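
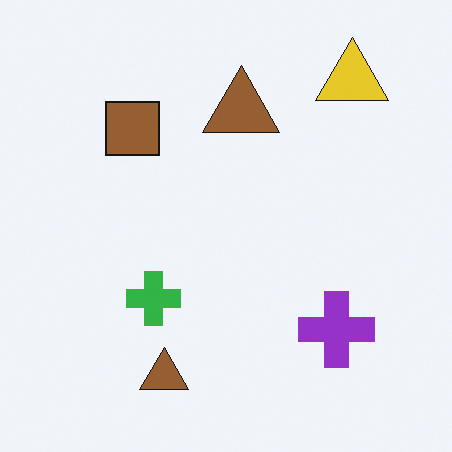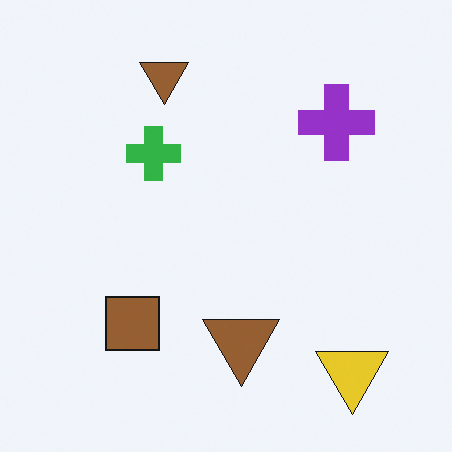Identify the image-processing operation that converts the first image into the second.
This is the original image flipped vertically (top ↔ bottom).

The yellow triangle is in the top-right of the first image and the bottom-right of the second — shapes on opposite sides of the horizontal midline have swapped in a mirror flip.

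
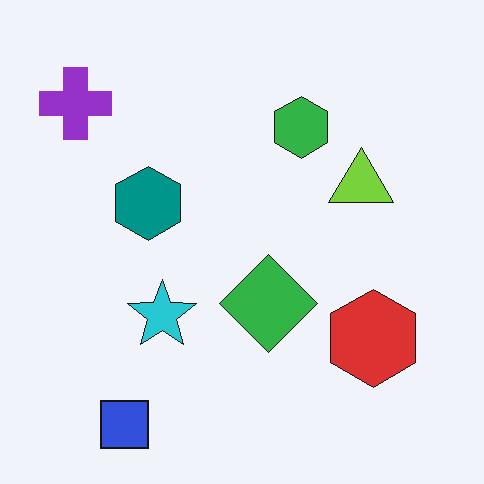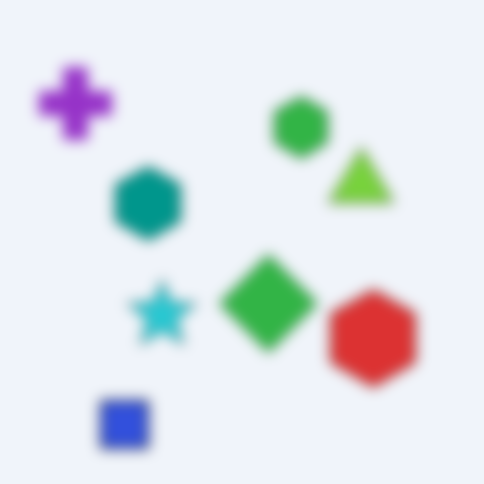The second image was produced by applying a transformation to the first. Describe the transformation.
It was heavily blurred.

Shape edges and outlines are uniformly softened across the whole image.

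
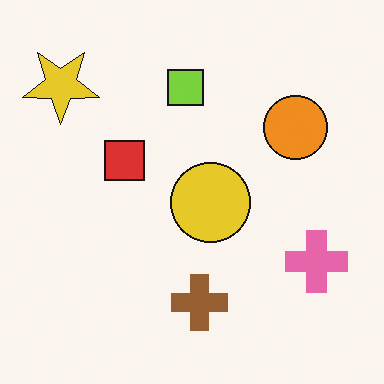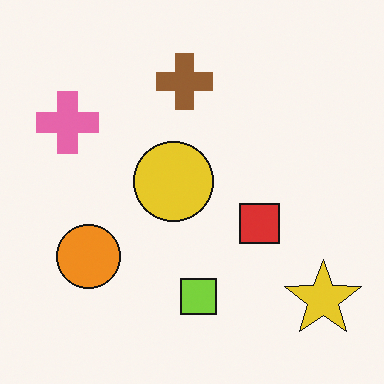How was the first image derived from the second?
This is the original image rotated 180°.

The yellow star sits in the bottom-right of the second image and the top-left of the first — consistent with a whole-image 180° rotation.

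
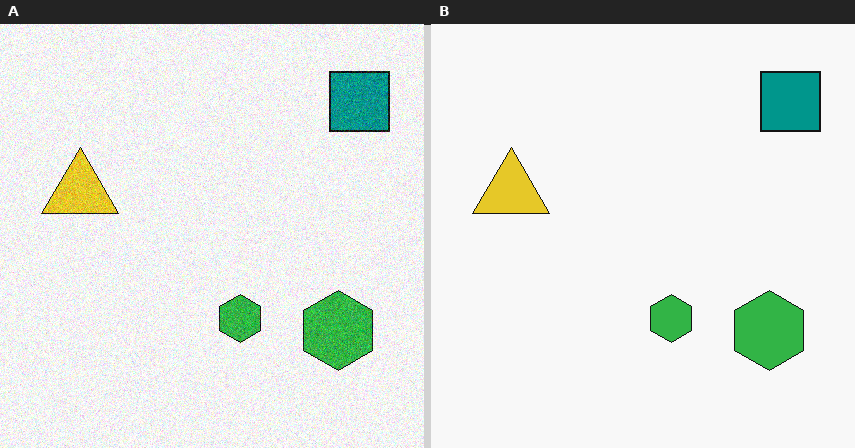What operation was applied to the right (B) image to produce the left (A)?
This is the original image degraded with visible gaussian noise.

Random speckle covers the whole image, including the flat background.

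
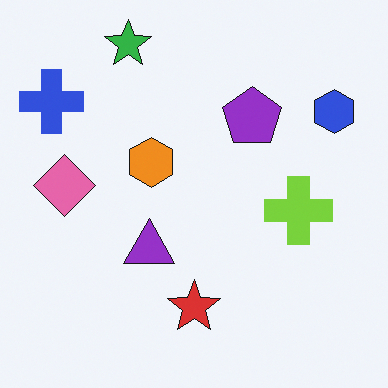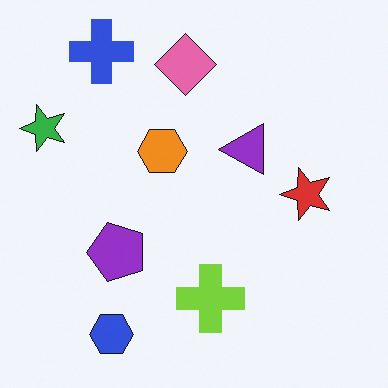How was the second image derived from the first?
The second image is the first transposed (reflected across the top-left ↔ bottom-right diagonal).

Shapes have swapped their row and column positions — what was in the top-right is now in the bottom-left — a diagonal reflection.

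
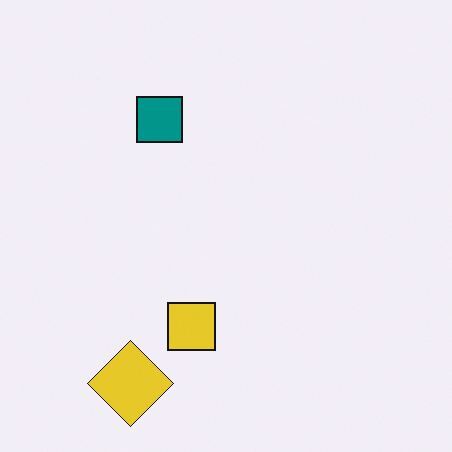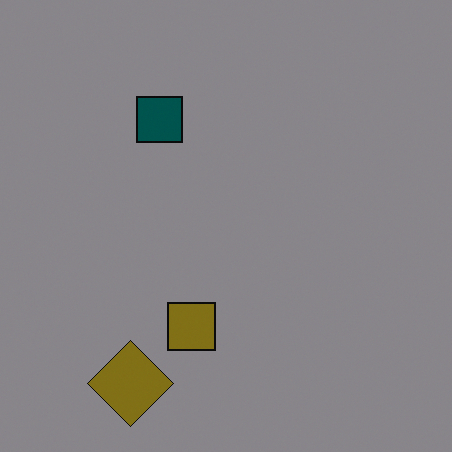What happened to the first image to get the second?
It was substantially darkened.

Every pixel — background and shapes alike — is uniformly darkened.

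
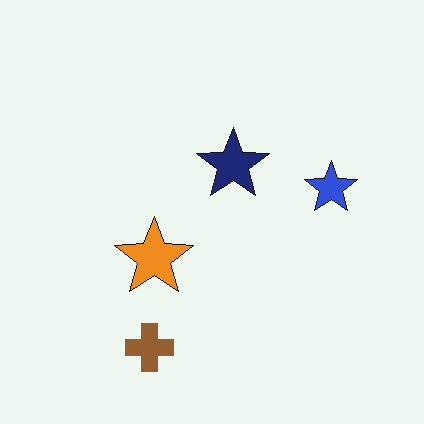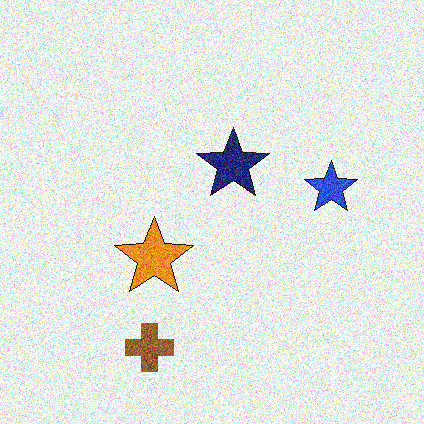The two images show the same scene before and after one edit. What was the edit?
The second image is the first degraded with strong gaussian noise.

Random speckle covers the whole image, including the flat background.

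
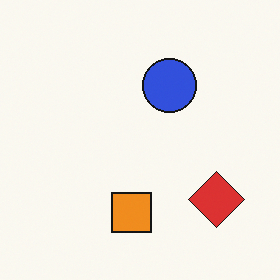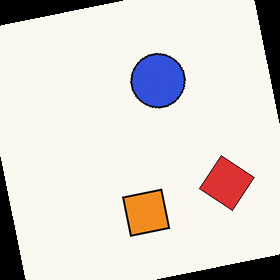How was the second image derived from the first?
Rotated counter-clockwise by a slight angle.

Every shape is tilted by the same angle and the image corners show triangular fill wedges — a whole-image rotation by a non-right angle.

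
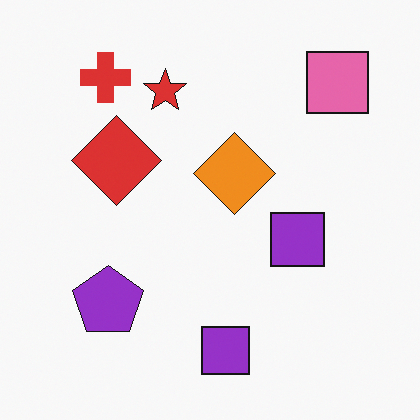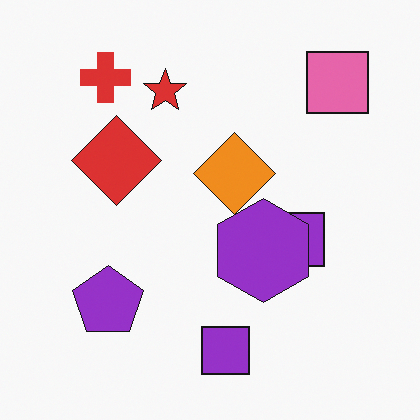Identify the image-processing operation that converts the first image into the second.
This is the original image overlaid with an additional purple hexagon.

A purple hexagon appears in the second image that is absent from the first.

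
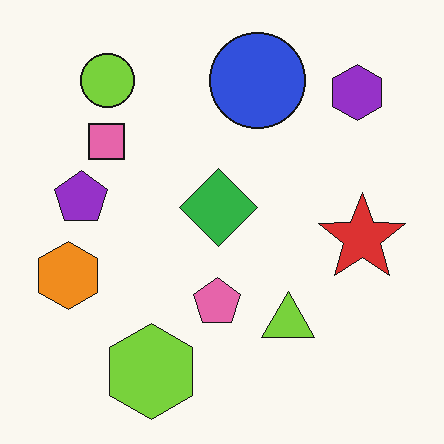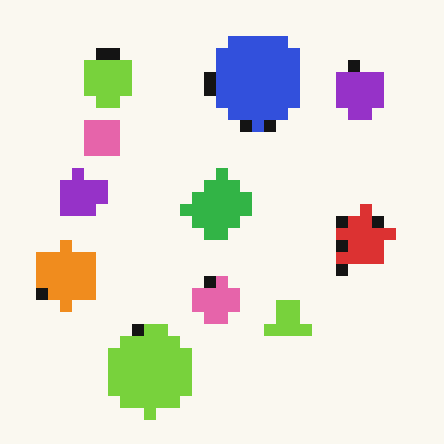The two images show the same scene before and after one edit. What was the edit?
Heavily pixelated into large blocks.

Shapes are reduced to large square blocks; fine edges and outlines are lost — a downscale-then-upscale (mosaic) effect.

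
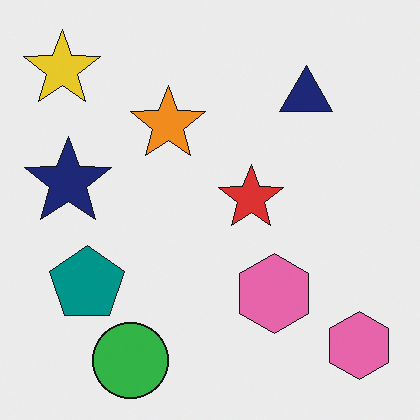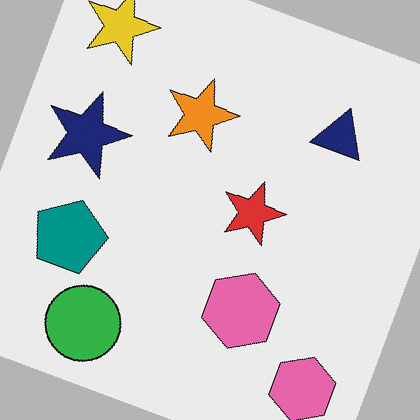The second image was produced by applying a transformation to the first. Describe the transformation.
This is the original image rotated clockwise by a clearly visible amount.

Every shape is tilted by the same angle and the image corners show triangular fill wedges — a whole-image rotation by a non-right angle.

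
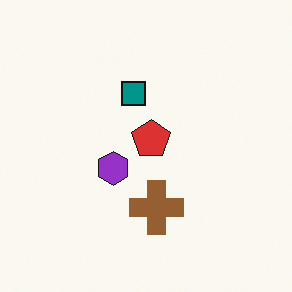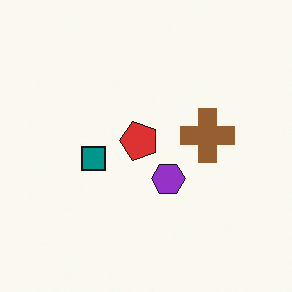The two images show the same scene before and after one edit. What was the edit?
Rotated 90° counter-clockwise.

The brown cross sits in the bottom of the first image and the right of the second — consistent with a whole-image 90° counter-clockwise rotation.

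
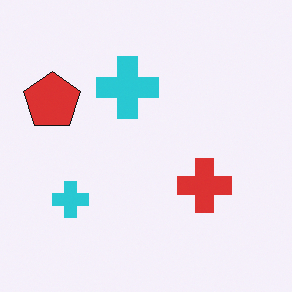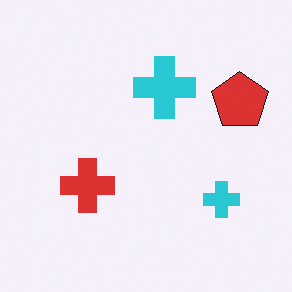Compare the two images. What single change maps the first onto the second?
This is the original image flipped horizontally (left ↔ right).

The red pentagon is in the left of the first image and the right of the second — shapes on opposite sides of the vertical midline have swapped in a mirror flip.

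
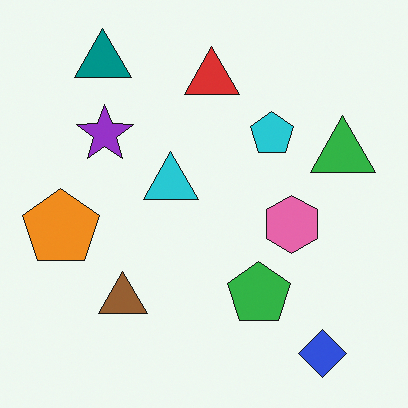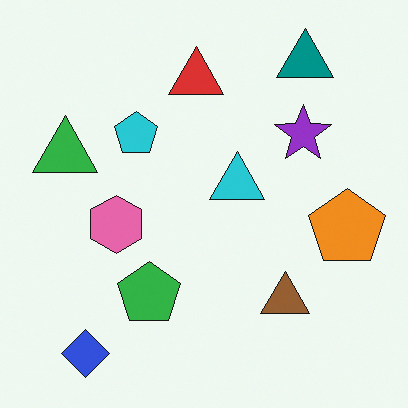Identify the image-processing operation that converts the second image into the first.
The first image is the second flipped horizontally (left ↔ right).

The orange pentagon is in the right of the second image and the left of the first — shapes on opposite sides of the vertical midline have swapped in a mirror flip.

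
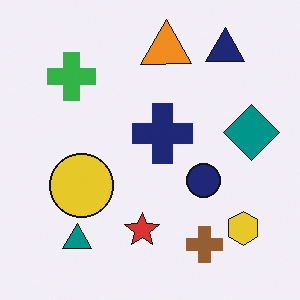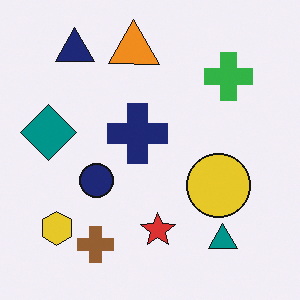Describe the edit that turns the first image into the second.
The image was flipped horizontally (left ↔ right).

The teal diamond is in the right of the first image and the left of the second — shapes on opposite sides of the vertical midline have swapped in a mirror flip.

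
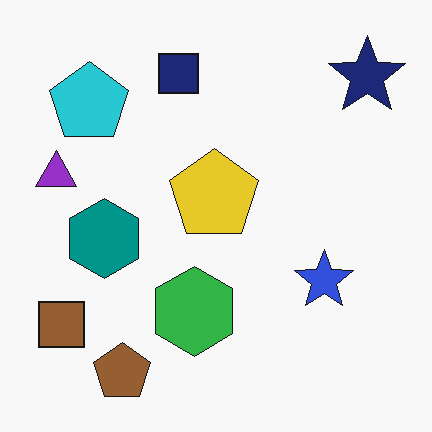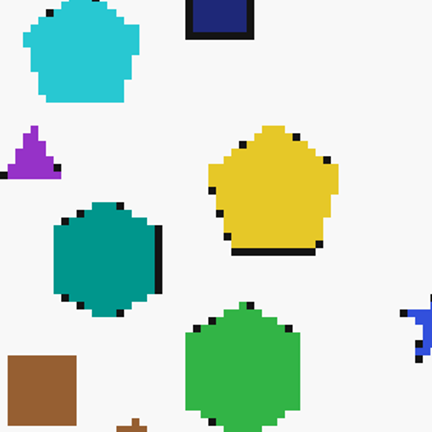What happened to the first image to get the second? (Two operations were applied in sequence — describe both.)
The second image is the first lightly pixelated (a mild mosaic effect), then cropped to a modestly smaller region and rescaled.

Shapes are reduced to large square blocks; fine edges and outlines are lost — a downscale-then-upscale (mosaic) effect. The visible shapes are larger and the field of view is narrower; shapes near the original edges may be partly or wholly outside the frame — a crop-and-rescale.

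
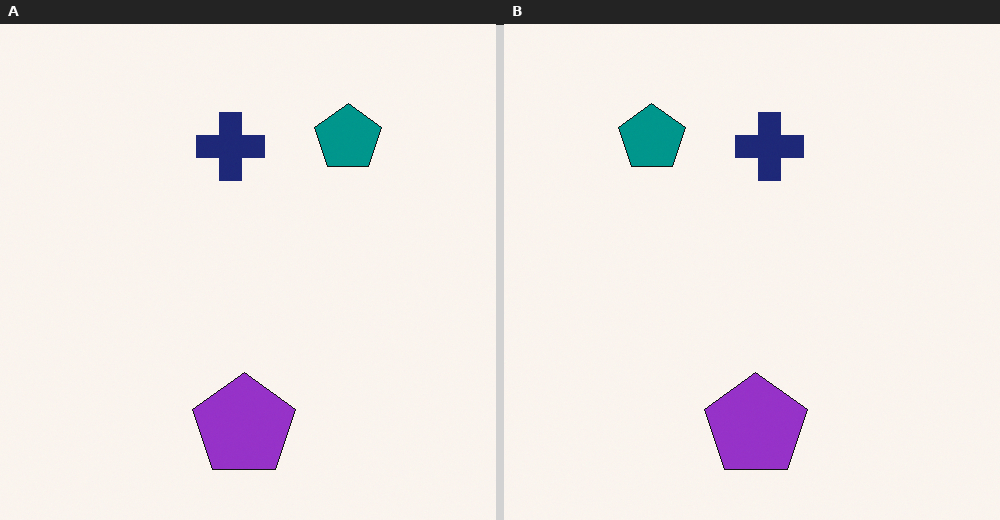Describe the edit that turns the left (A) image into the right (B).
This is the original image flipped horizontally (left ↔ right).

The teal pentagon is in the top-right of the left (A) image and the top-left of the right (B) — shapes on opposite sides of the vertical midline have swapped in a mirror flip.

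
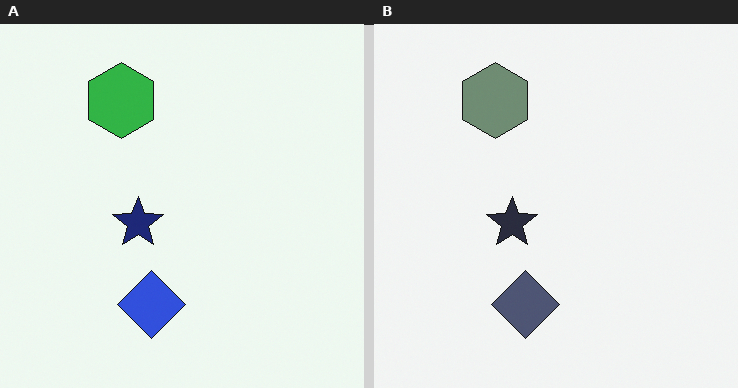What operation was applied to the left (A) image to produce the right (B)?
The image was heavily desaturated.

All colors are more muted and greyish — a global saturation change.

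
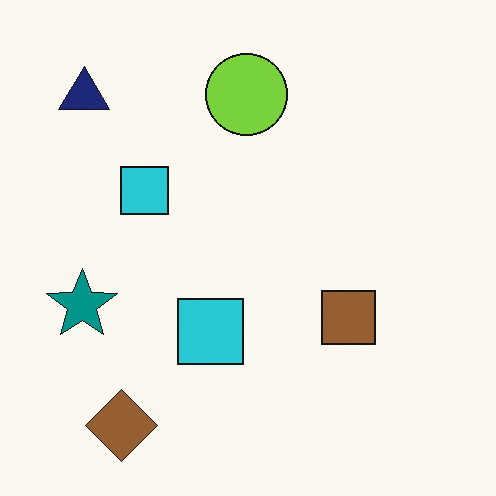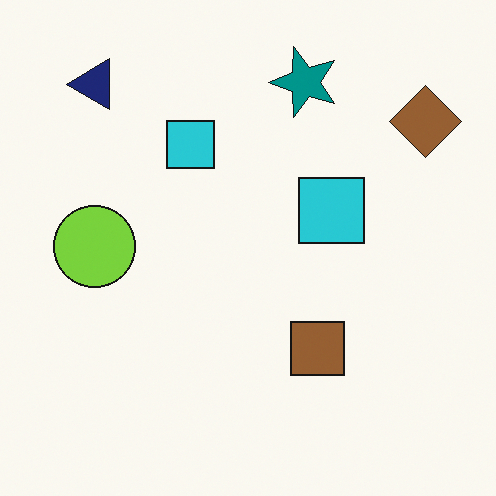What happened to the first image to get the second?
The second image is the first transposed (reflected across the top-left ↔ bottom-right diagonal).

Shapes have swapped their row and column positions — what was in the top-right is now in the bottom-left — a diagonal reflection.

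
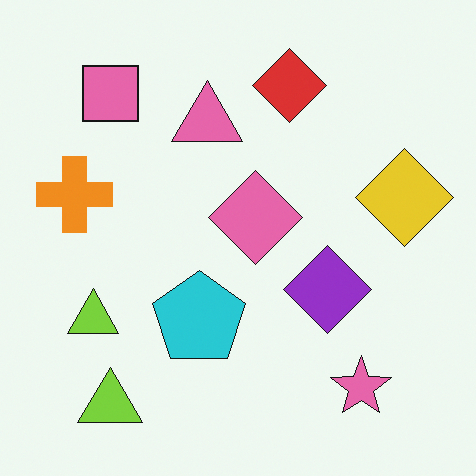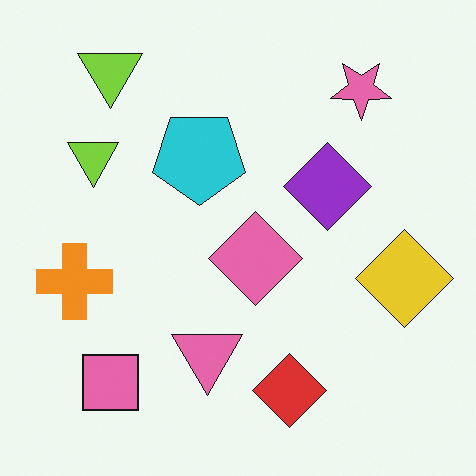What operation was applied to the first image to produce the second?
This is the original image flipped vertically (top ↔ bottom).

The red diamond is in the top of the first image and the bottom of the second — shapes on opposite sides of the horizontal midline have swapped in a mirror flip.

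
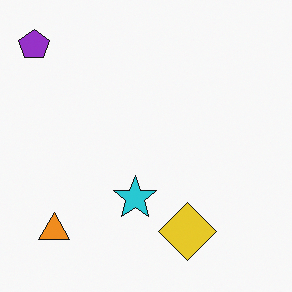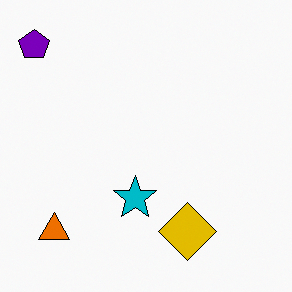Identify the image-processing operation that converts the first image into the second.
The transformation is: given slightly increased contrast.

Tones are pushed away from mid-grey across the whole image — a global contrast change.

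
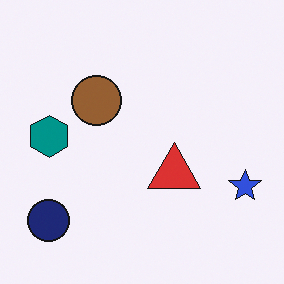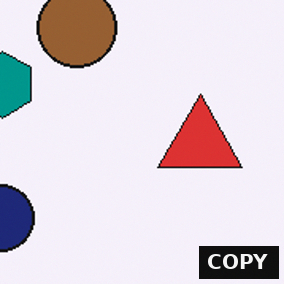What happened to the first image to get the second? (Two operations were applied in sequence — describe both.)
The transformation is: cropped slightly and scaled back up, then watermarked with the text "COPY" in the lower-right corner.

The visible shapes are larger and the field of view is narrower; shapes near the original edges may be partly or wholly outside the frame — a crop-and-rescale. A dark label reading "COPY" appears in the lower-right corner.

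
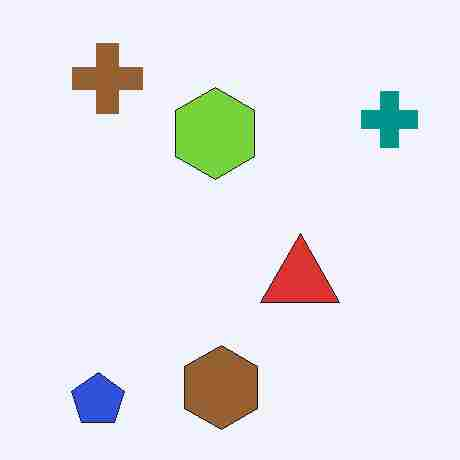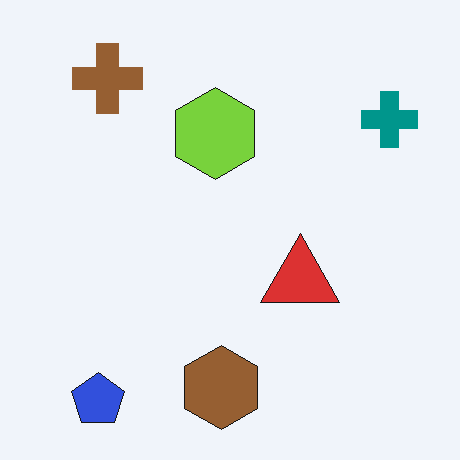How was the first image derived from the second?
The transformation is: degraded with heavy JPEG compression.

Blocky 8×8 compression artifacts appear around shape edges and the flat background shows ringing — characteristic JPEG degradation.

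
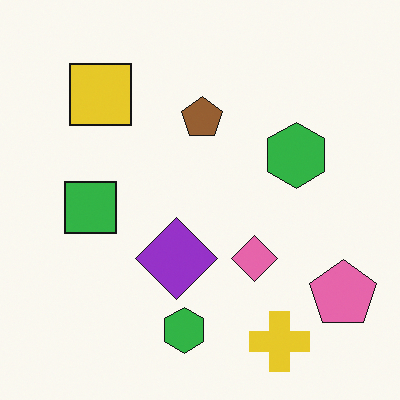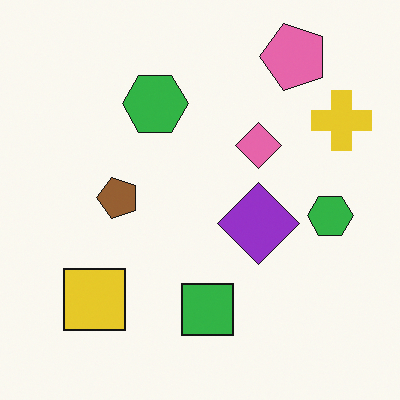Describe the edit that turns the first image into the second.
The transformation is: rotated 90° counter-clockwise.

The pink pentagon sits in the bottom-right of the first image and the top-right of the second — consistent with a whole-image 90° counter-clockwise rotation.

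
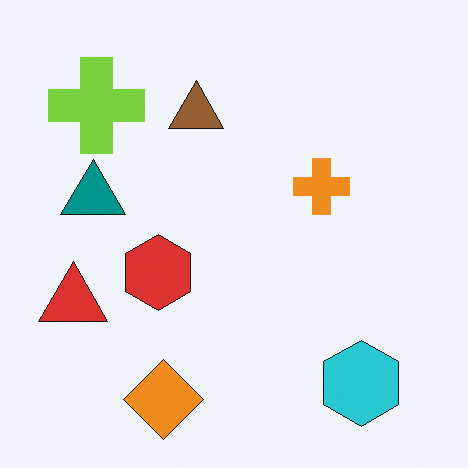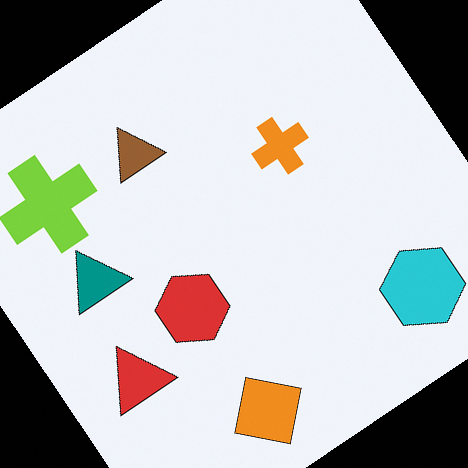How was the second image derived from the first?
Rotated counter-clockwise by a large amount — several tens of degrees.

Every shape is tilted by the same angle and the image corners show triangular fill wedges — a whole-image rotation by a non-right angle.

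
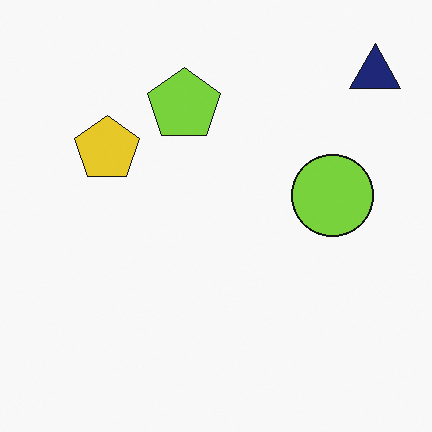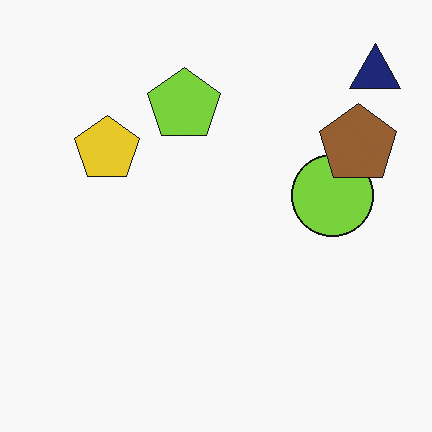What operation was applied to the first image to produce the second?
This is the original image overlaid with an additional brown pentagon.

A brown pentagon appears in the second image that is absent from the first.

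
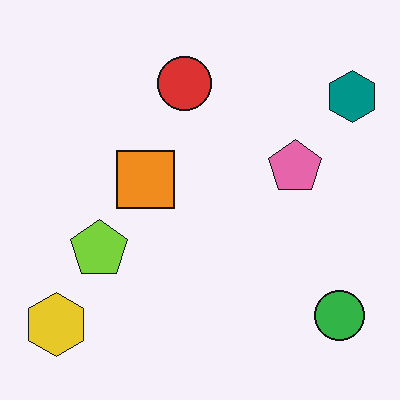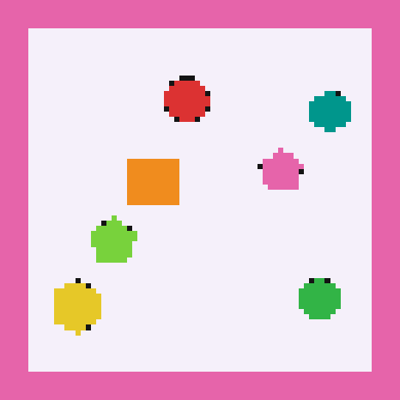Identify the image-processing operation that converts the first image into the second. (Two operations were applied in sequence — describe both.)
This is the original image pixelated into visible square blocks, then framed with a pink border.

Shapes are reduced to large square blocks; fine edges and outlines are lost — a downscale-then-upscale (mosaic) effect. A solid pink frame runs around the edge of the second image, with the content slightly shrunk inside it.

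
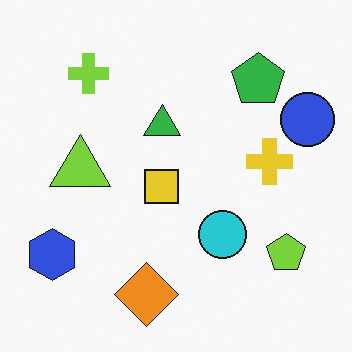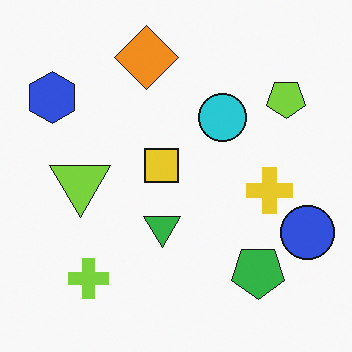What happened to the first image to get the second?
The second image is the first flipped vertically (top ↔ bottom).

The orange diamond is in the bottom of the first image and the top of the second — shapes on opposite sides of the horizontal midline have swapped in a mirror flip.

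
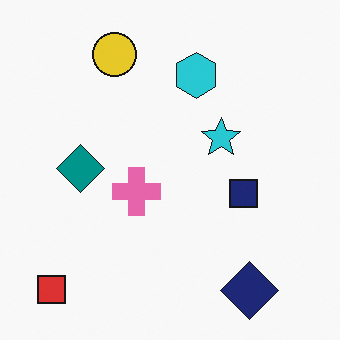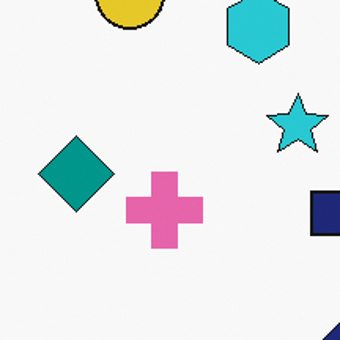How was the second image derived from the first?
The second image is the first cropped to a modestly smaller region and rescaled.

The visible shapes are larger and the field of view is narrower; shapes near the original edges may be partly or wholly outside the frame — a crop-and-rescale.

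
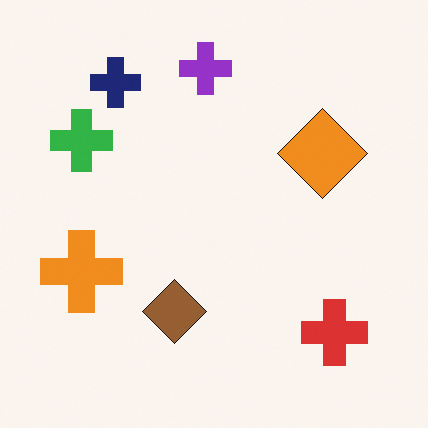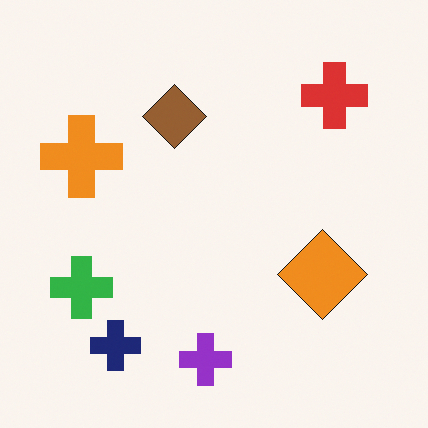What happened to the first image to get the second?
This is the original image flipped vertically (top ↔ bottom).

The purple cross is in the top of the first image and the bottom of the second — shapes on opposite sides of the horizontal midline have swapped in a mirror flip.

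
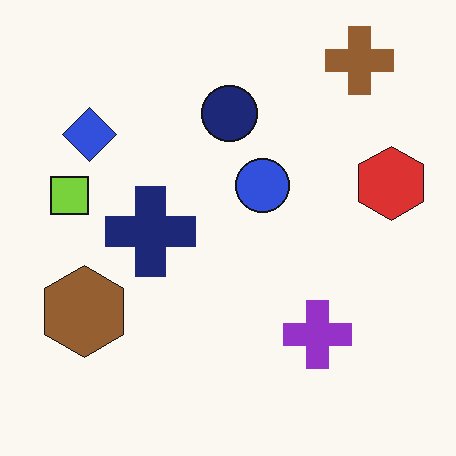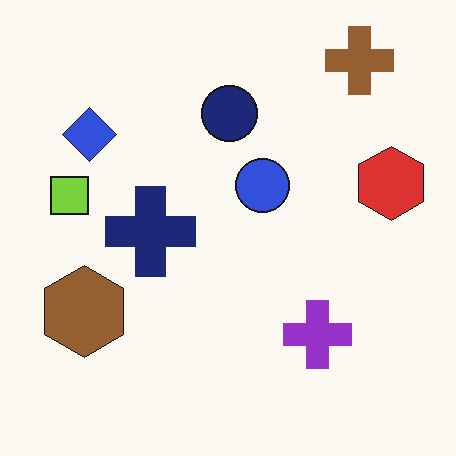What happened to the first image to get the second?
The transformation is: JPEG-compressed with visible artifacts.

Blocky 8×8 compression artifacts appear around shape edges and the flat background shows ringing — characteristic JPEG degradation.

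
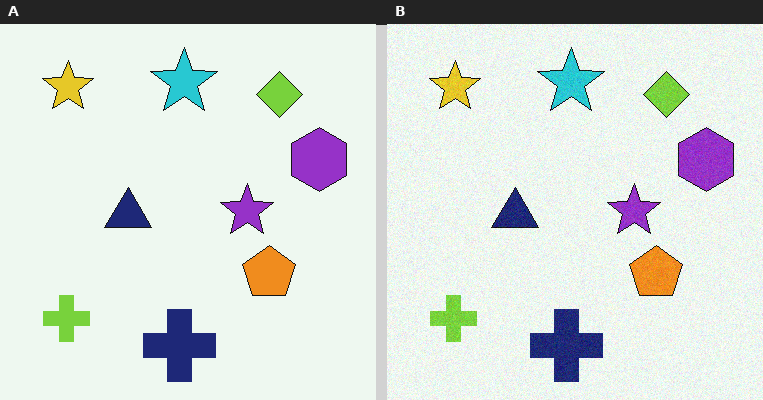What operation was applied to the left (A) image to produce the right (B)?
The right (B) image is the left (A) degraded with subtle gaussian noise.

Random speckle covers the whole image, including the flat background.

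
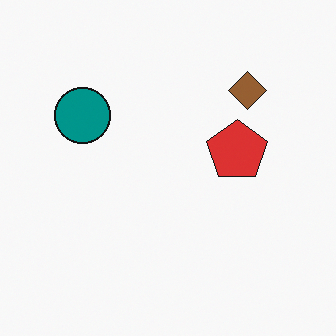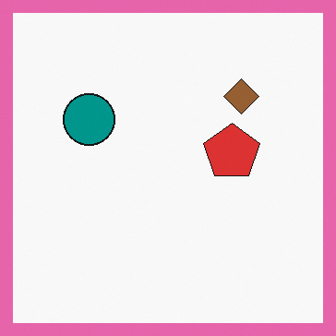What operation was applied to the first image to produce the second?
It was framed with a pink border.

A solid pink frame runs around the edge of the second image, with the content slightly shrunk inside it.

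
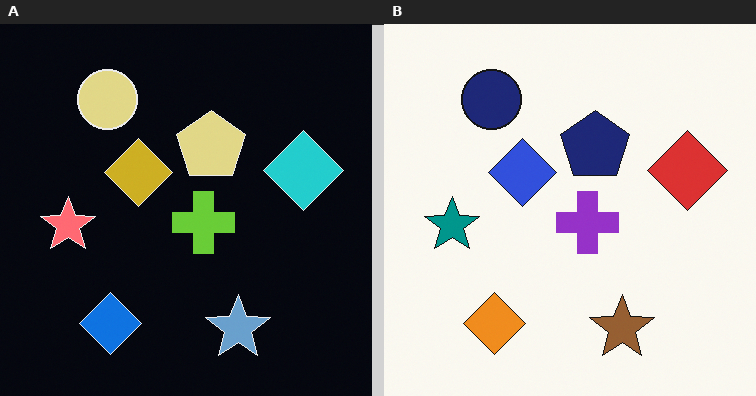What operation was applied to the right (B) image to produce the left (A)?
The left (A) image is the right (B) color-inverted (negative).

The light background has become dark and every shape's color is its complement — a photographic negative.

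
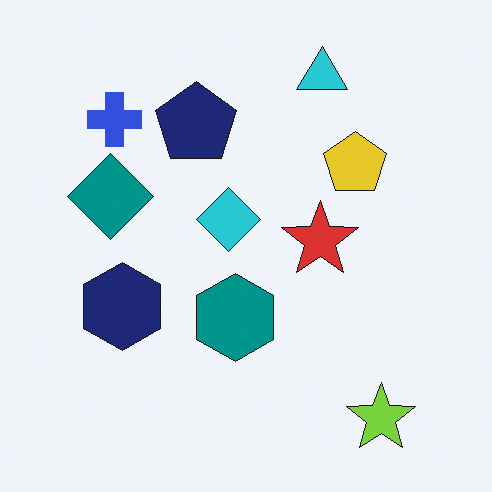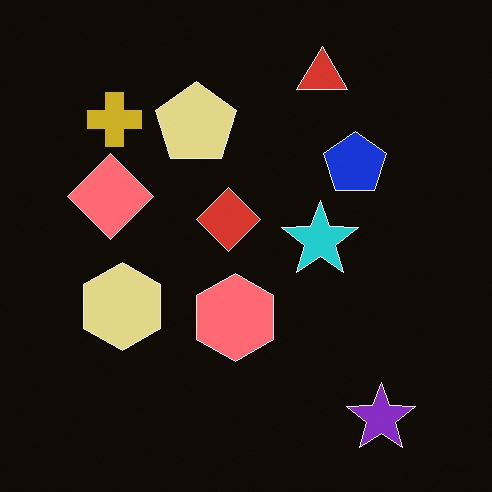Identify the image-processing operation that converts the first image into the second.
It was color-inverted (negative).

The light background has become dark and every shape's color is its complement — a photographic negative.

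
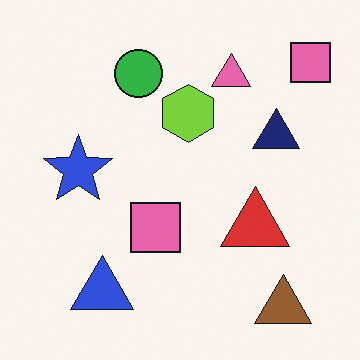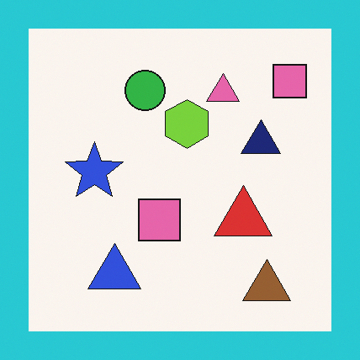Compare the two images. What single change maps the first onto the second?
Framed with a cyan border.

A solid cyan frame runs around the edge of the second image, with the content slightly shrunk inside it.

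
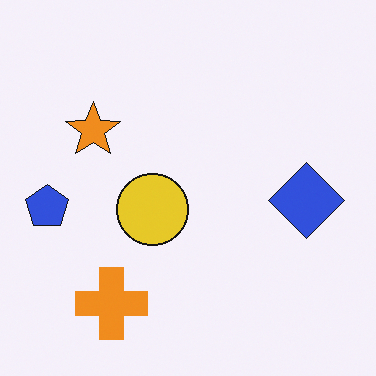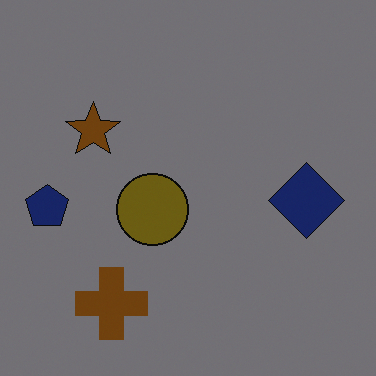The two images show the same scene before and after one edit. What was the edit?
The second image is the first noticeably darkened.

Every pixel — background and shapes alike — is uniformly darkened.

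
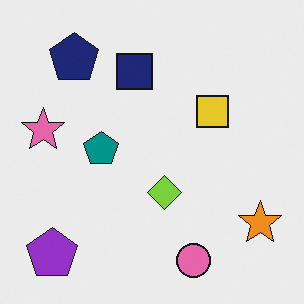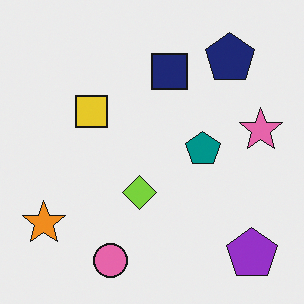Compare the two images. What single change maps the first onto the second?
The transformation is: flipped horizontally (left ↔ right).

The pink star is in the left of the first image and the right of the second — shapes on opposite sides of the vertical midline have swapped in a mirror flip.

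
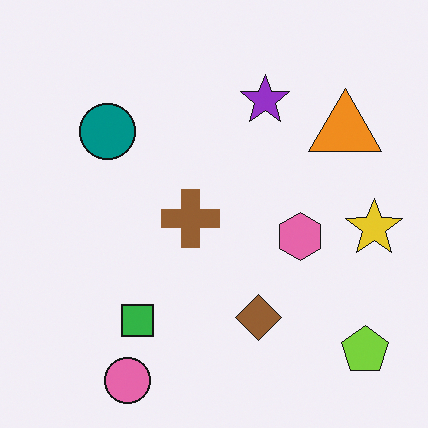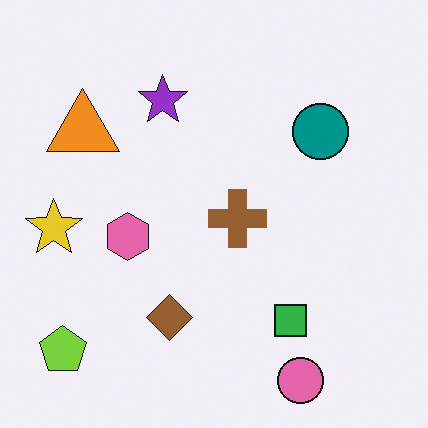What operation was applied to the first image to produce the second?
The transformation is: flipped horizontally (left ↔ right).

The yellow star is in the right of the first image and the left of the second — shapes on opposite sides of the vertical midline have swapped in a mirror flip.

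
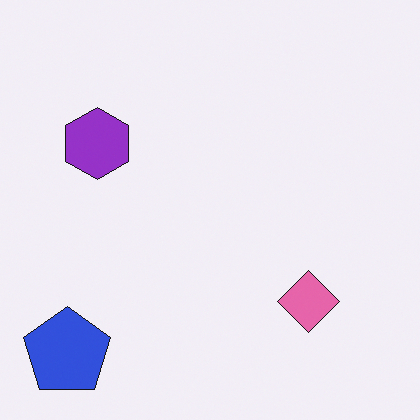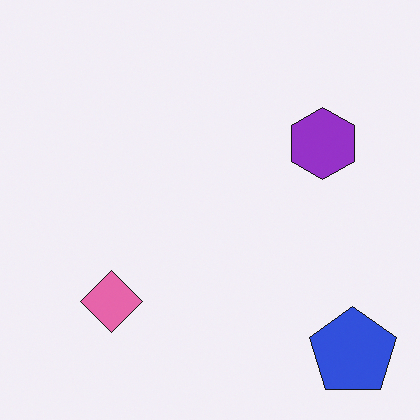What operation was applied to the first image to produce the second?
The second image is the first flipped horizontally (left ↔ right).

The blue pentagon is in the bottom-left of the first image and the bottom-right of the second — shapes on opposite sides of the vertical midline have swapped in a mirror flip.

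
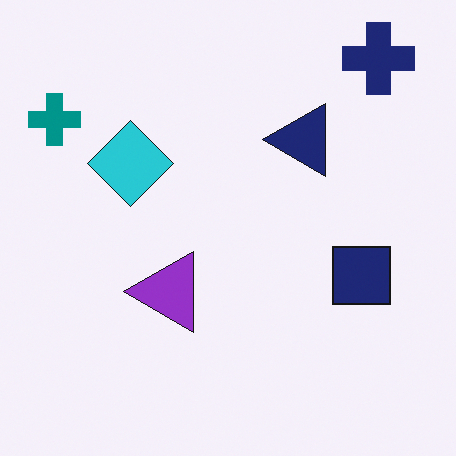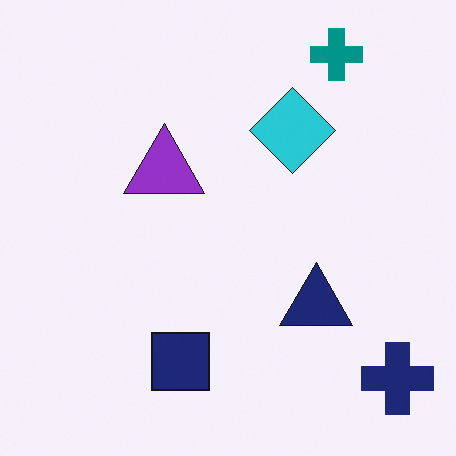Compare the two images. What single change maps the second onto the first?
The transformation is: rotated 90° counter-clockwise.

The navy cross sits in the bottom-right of the second image and the top-right of the first — consistent with a whole-image 90° counter-clockwise rotation.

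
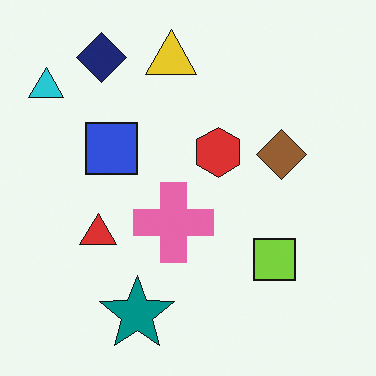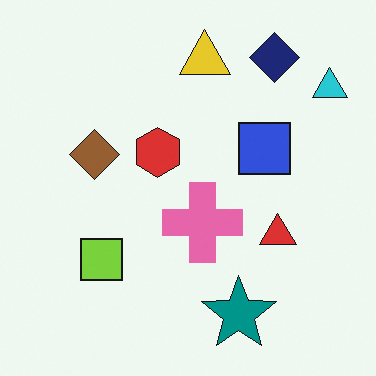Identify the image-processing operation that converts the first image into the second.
It was flipped horizontally (left ↔ right).

The cyan triangle is in the top-left of the first image and the top-right of the second — shapes on opposite sides of the vertical midline have swapped in a mirror flip.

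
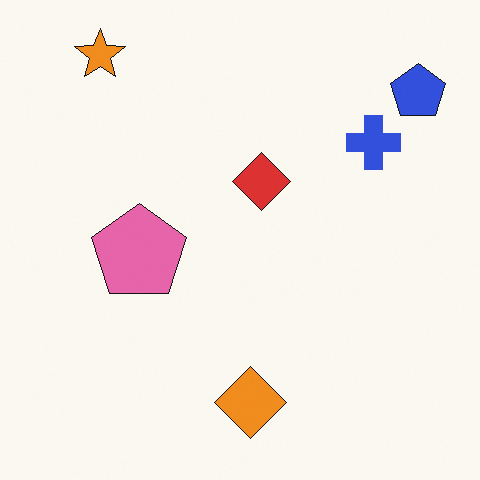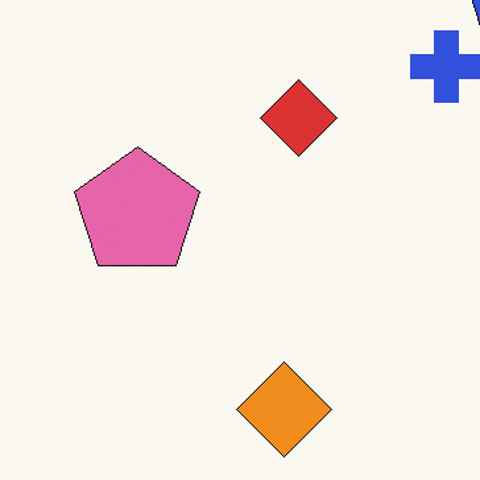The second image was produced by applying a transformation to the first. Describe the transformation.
The transformation is: cropped slightly and scaled back up.

The visible shapes are larger and the field of view is narrower; shapes near the original edges may be partly or wholly outside the frame — a crop-and-rescale.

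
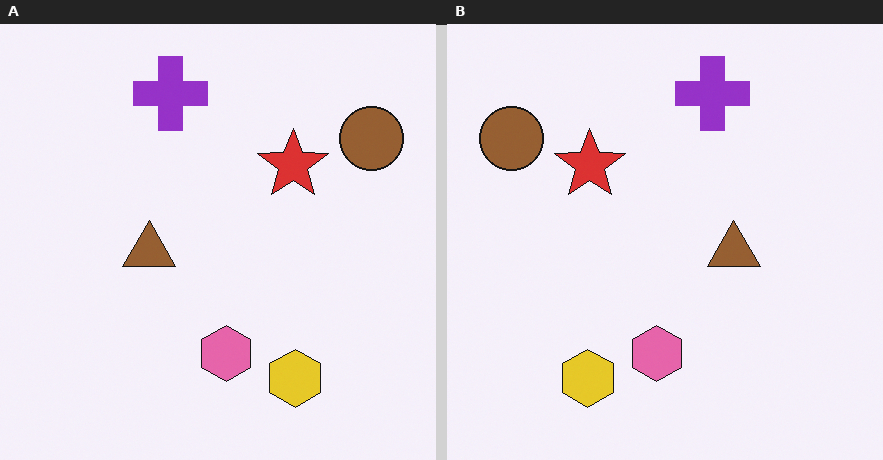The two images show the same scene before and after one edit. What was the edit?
It was flipped horizontally (left ↔ right).

The brown circle is in the top-right of the left (A) image and the top-left of the right (B) — shapes on opposite sides of the vertical midline have swapped in a mirror flip.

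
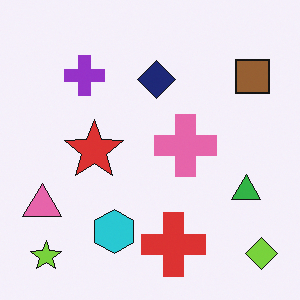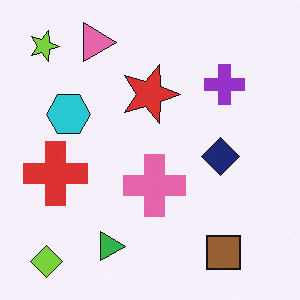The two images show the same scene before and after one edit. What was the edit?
The image was rotated 90° clockwise.

The lime diamond sits in the bottom-right of the first image and the bottom-left of the second — consistent with a whole-image 90° clockwise rotation.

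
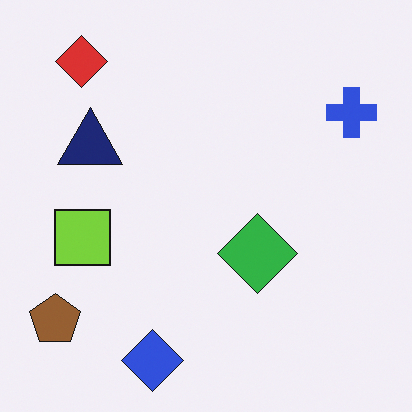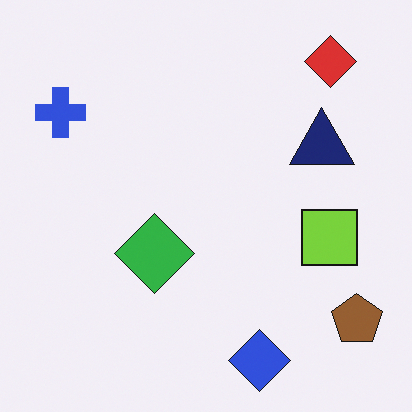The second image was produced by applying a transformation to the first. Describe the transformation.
It was flipped horizontally (left ↔ right).

The brown pentagon is in the bottom-left of the first image and the bottom-right of the second — shapes on opposite sides of the vertical midline have swapped in a mirror flip.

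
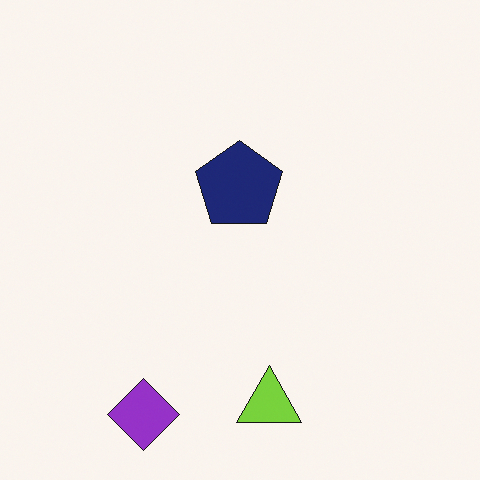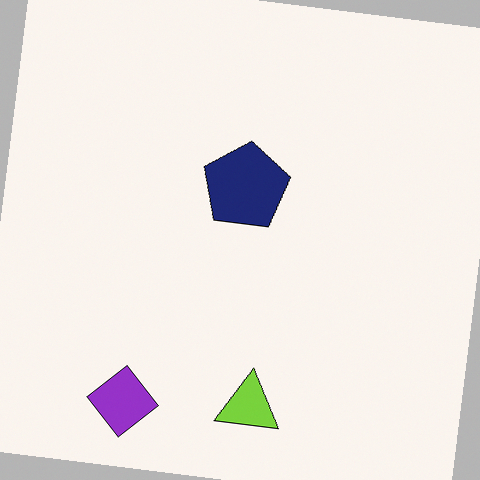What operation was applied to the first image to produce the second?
This is the original image rotated clockwise by a small amount.

Every shape is tilted by the same angle and the image corners show triangular fill wedges — a whole-image rotation by a non-right angle.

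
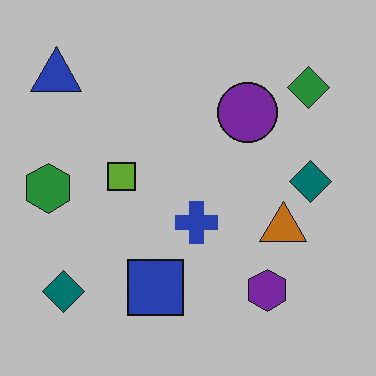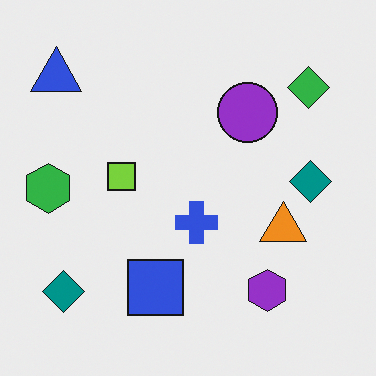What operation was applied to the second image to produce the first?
The transformation is: slightly darkened.

Every pixel — background and shapes alike — is uniformly darkened.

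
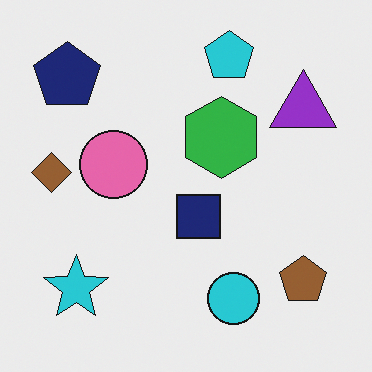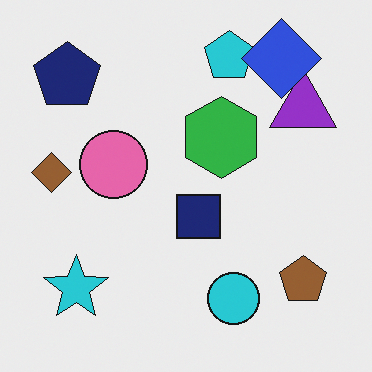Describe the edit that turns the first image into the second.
The transformation is: overlaid with an additional blue diamond.

A blue diamond appears in the second image that is absent from the first.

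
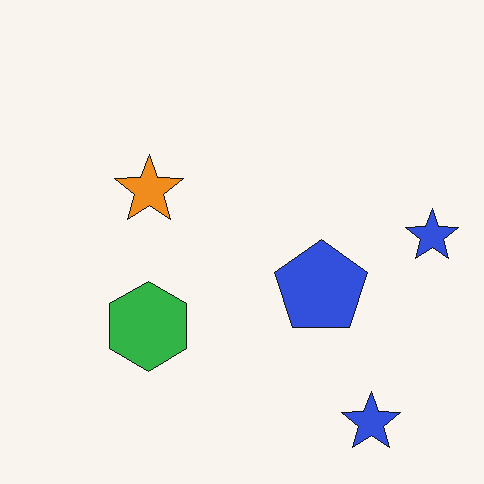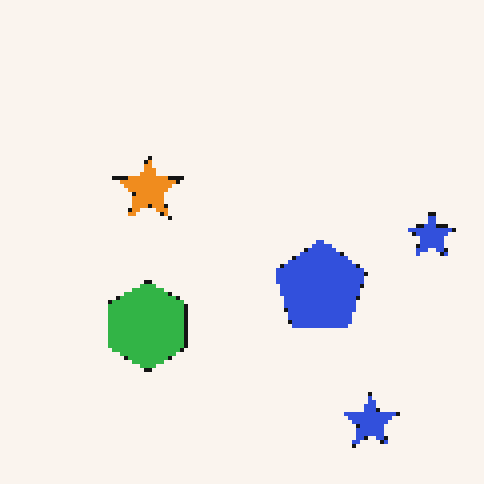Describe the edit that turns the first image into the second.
This is the original image lightly pixelated (a mild mosaic effect).

Shapes are reduced to large square blocks; fine edges and outlines are lost — a downscale-then-upscale (mosaic) effect.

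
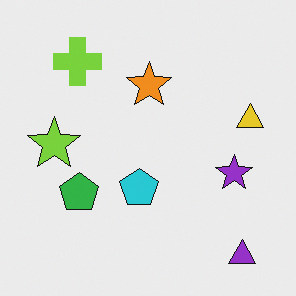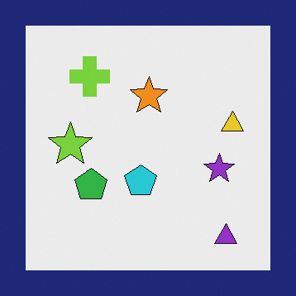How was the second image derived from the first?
This is the original image framed with a navy border.

A solid navy frame runs around the edge of the second image, with the content slightly shrunk inside it.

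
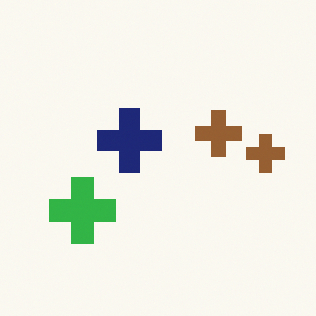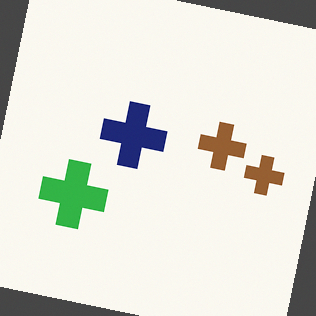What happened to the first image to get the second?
The second image is the first rotated clockwise by a small amount.

Every shape is tilted by the same angle and the image corners show triangular fill wedges — a whole-image rotation by a non-right angle.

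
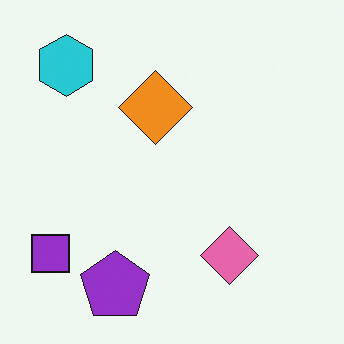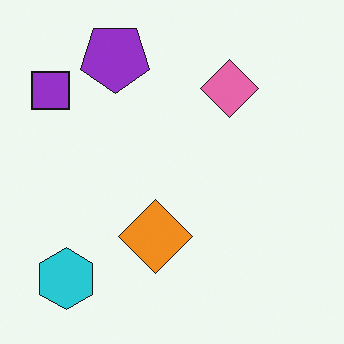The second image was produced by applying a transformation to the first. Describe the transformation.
The second image is the first flipped vertically (top ↔ bottom).

The purple pentagon is in the bottom of the first image and the top of the second — shapes on opposite sides of the horizontal midline have swapped in a mirror flip.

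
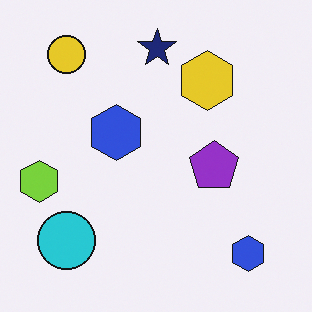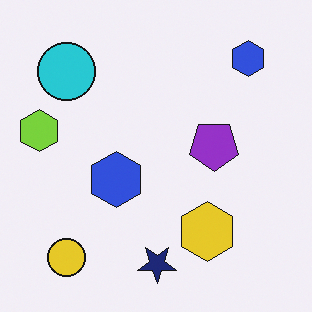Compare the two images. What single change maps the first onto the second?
It was flipped vertically (top ↔ bottom).

The navy star is in the top of the first image and the bottom of the second — shapes on opposite sides of the horizontal midline have swapped in a mirror flip.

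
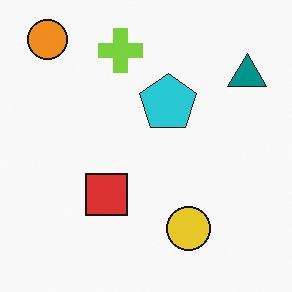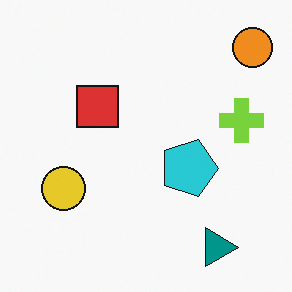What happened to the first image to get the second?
The second image is the first rotated 90° clockwise.

The orange circle sits in the top-left of the first image and the top-right of the second — consistent with a whole-image 90° clockwise rotation.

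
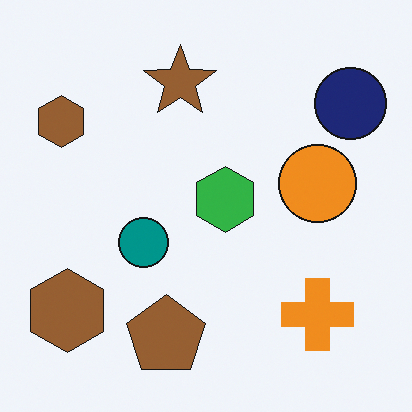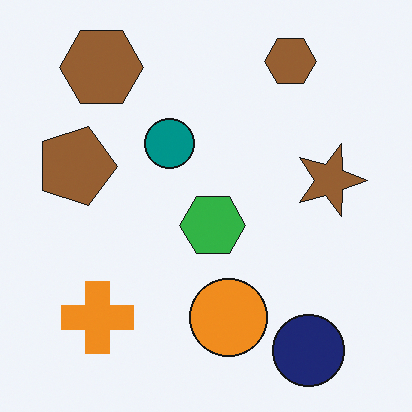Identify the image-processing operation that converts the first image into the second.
It was rotated 90° clockwise.

The navy circle sits in the top-right of the first image and the bottom-right of the second — consistent with a whole-image 90° clockwise rotation.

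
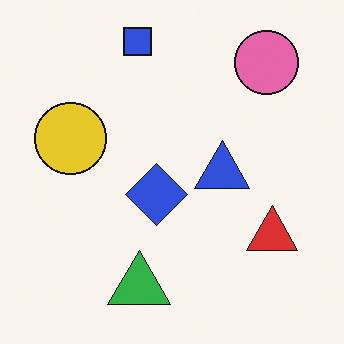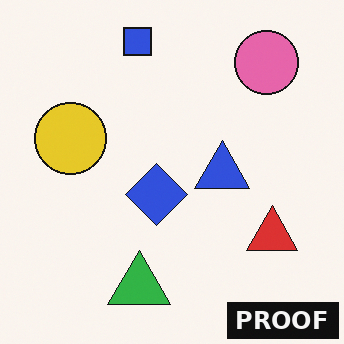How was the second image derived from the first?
This is the original image watermarked with the text "PROOF" in the lower-right corner.

A dark label reading "PROOF" appears in the lower-right corner.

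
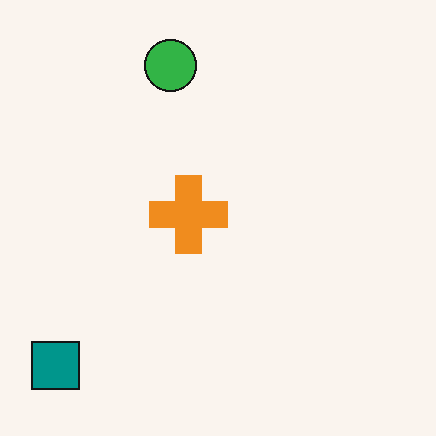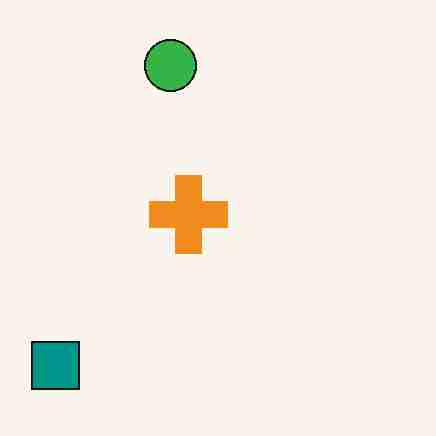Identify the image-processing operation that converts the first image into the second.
It was heavily JPEG-compressed with obvious blocking artifacts.

Blocky 8×8 compression artifacts appear around shape edges and the flat background shows ringing — characteristic JPEG degradation.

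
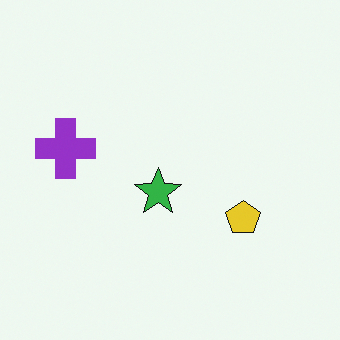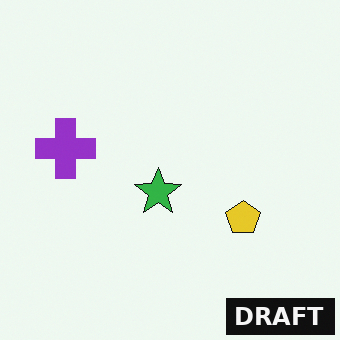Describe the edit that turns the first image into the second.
The second image is the first watermarked with the text "DRAFT" in the lower-right corner.

A dark label reading "DRAFT" appears in the lower-right corner.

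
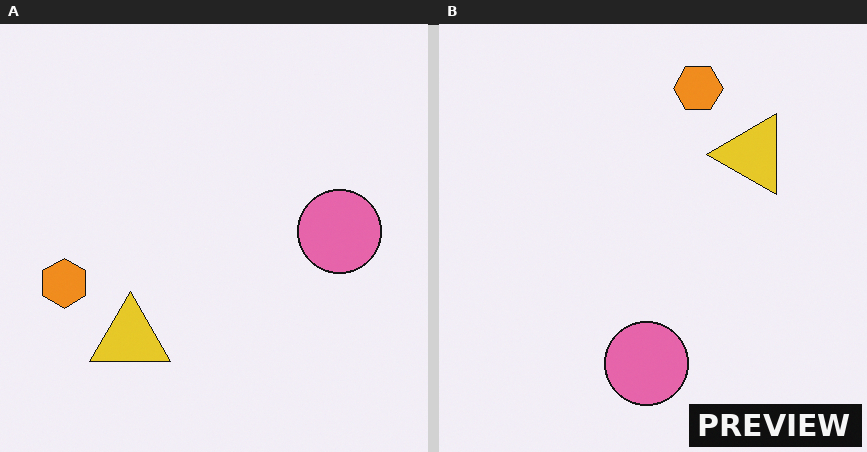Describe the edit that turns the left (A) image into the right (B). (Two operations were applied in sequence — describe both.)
Transposed (reflected across the top-left ↔ bottom-right diagonal), then watermarked with the text "PREVIEW" in the lower-right corner.

Shapes have swapped their row and column positions — what was in the top-right is now in the bottom-left — a diagonal reflection. A dark label reading "PREVIEW" appears in the lower-right corner.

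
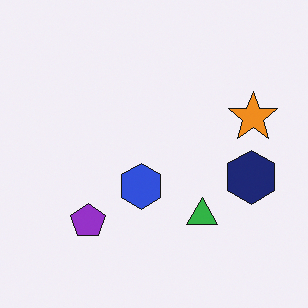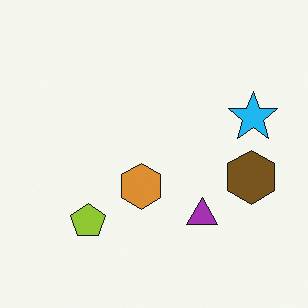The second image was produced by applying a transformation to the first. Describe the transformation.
This is the original image hue-shifted through roughly half the color wheel.

Every shape's color has rotated by the same amount around the hue wheel — a uniform hue shift.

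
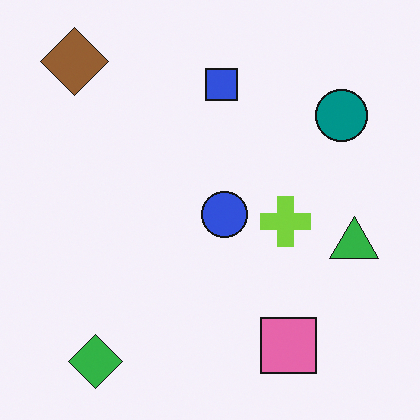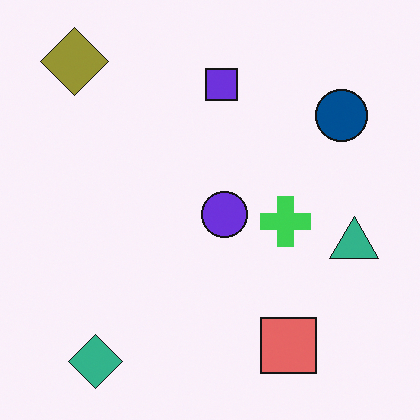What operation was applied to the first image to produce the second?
It was hue-shifted by a small amount.

Every shape's color has rotated by the same amount around the hue wheel — a uniform hue shift.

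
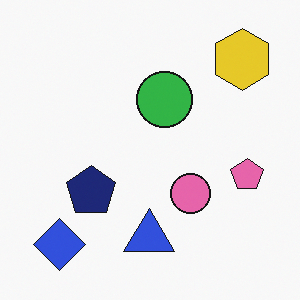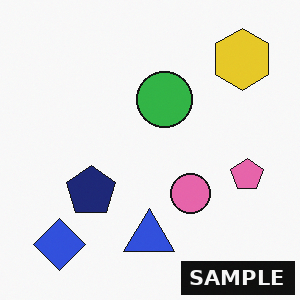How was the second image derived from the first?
It was watermarked with the text "SAMPLE" in the lower-right corner.

A dark label reading "SAMPLE" appears in the lower-right corner.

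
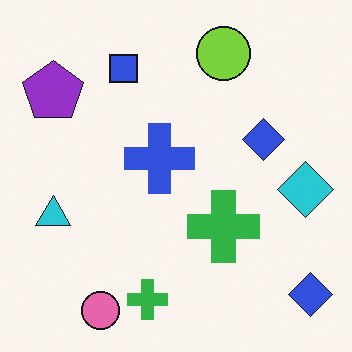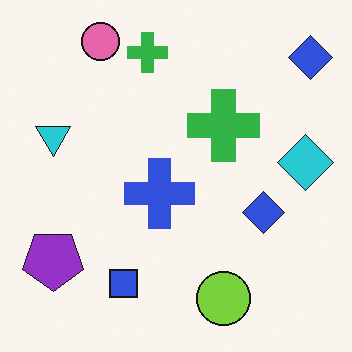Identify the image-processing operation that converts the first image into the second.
Flipped vertically (top ↔ bottom).

The pink circle is in the bottom-left of the first image and the top-left of the second — shapes on opposite sides of the horizontal midline have swapped in a mirror flip.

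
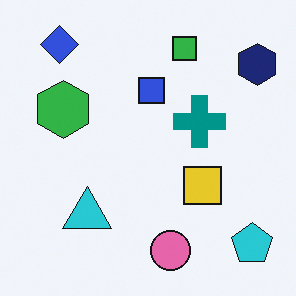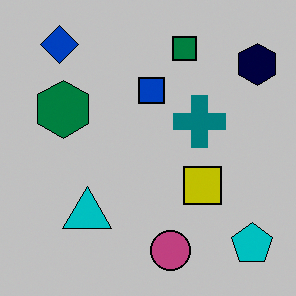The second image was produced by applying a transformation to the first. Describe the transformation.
This is the original image heavily posterized to just a handful of flat colors.

Each flat color has snapped to a coarser quantized level — most visibly, the near-white background has dropped to a flat grey.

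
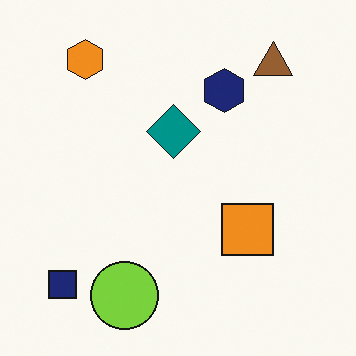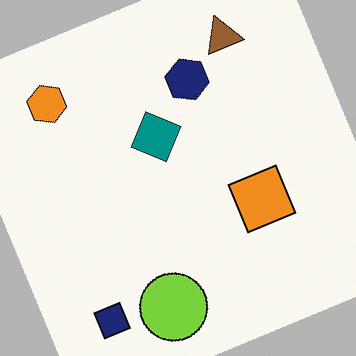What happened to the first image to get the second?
It was rotated counter-clockwise by a moderate amount.

Every shape is tilted by the same angle and the image corners show triangular fill wedges — a whole-image rotation by a non-right angle.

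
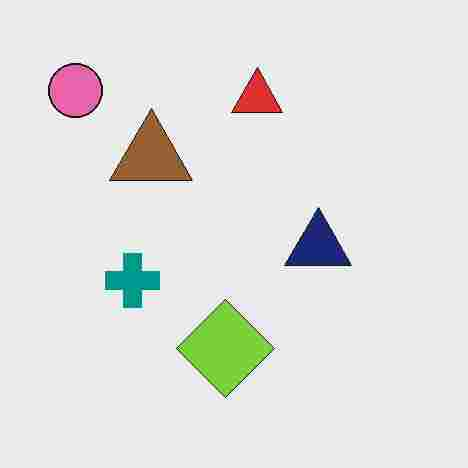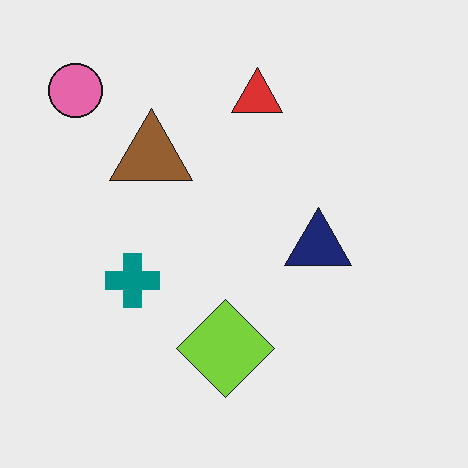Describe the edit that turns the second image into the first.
The first image is the second degraded with heavy JPEG compression.

Blocky 8×8 compression artifacts appear around shape edges and the flat background shows ringing — characteristic JPEG degradation.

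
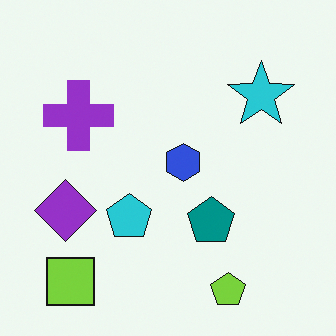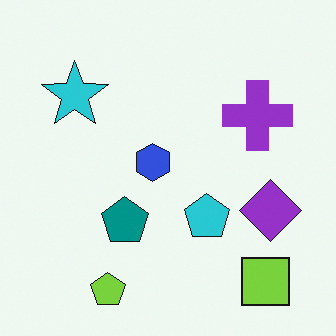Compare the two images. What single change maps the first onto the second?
Flipped horizontally (left ↔ right).

The purple diamond is in the left of the first image and the right of the second — shapes on opposite sides of the vertical midline have swapped in a mirror flip.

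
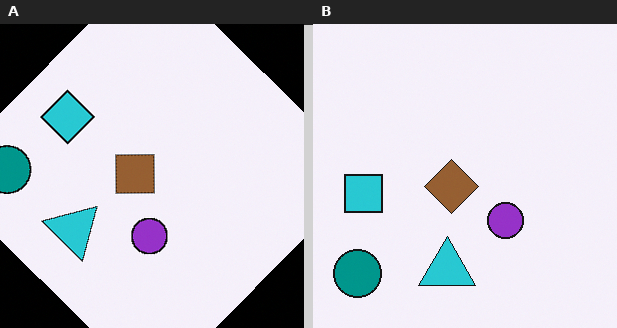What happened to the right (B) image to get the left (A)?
This is the original image rotated clockwise by a large amount — several tens of degrees.

Every shape is tilted by the same angle and the image corners show triangular fill wedges — a whole-image rotation by a non-right angle.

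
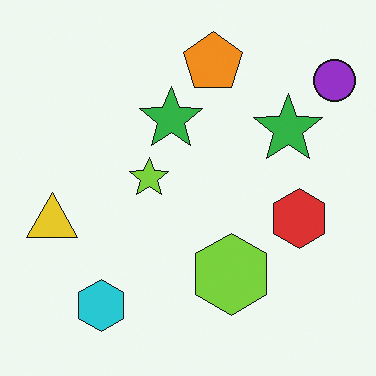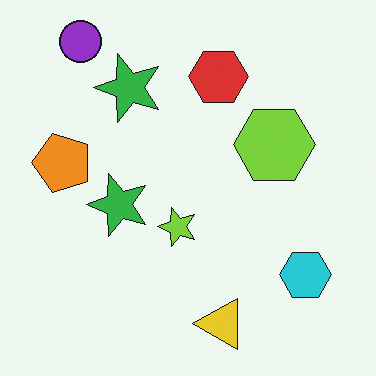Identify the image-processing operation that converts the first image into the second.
Rotated 90° counter-clockwise.

The purple circle sits in the top-right of the first image and the top-left of the second — consistent with a whole-image 90° counter-clockwise rotation.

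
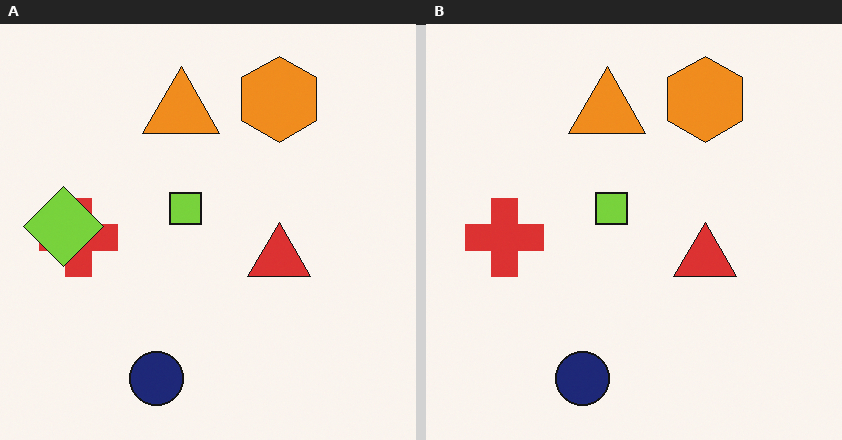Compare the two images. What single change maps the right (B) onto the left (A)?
The image was overlaid with an additional lime diamond.

A lime diamond appears in the left (A) image that is absent from the right (B).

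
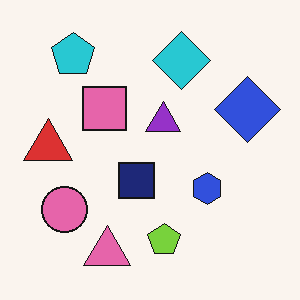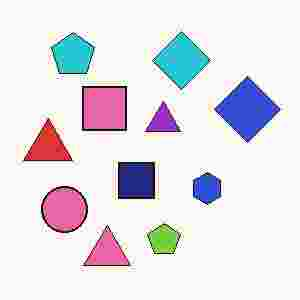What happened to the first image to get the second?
The transformation is: heavily JPEG-compressed with obvious blocking artifacts.

Blocky 8×8 compression artifacts appear around shape edges and the flat background shows ringing — characteristic JPEG degradation.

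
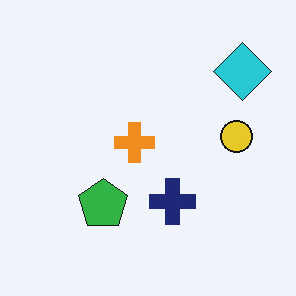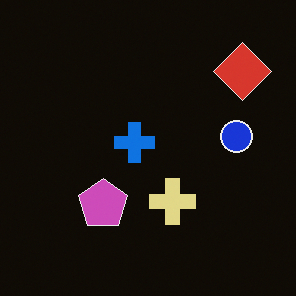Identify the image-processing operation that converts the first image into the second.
The second image is the first color-inverted (negative).

The light background has become dark and every shape's color is its complement — a photographic negative.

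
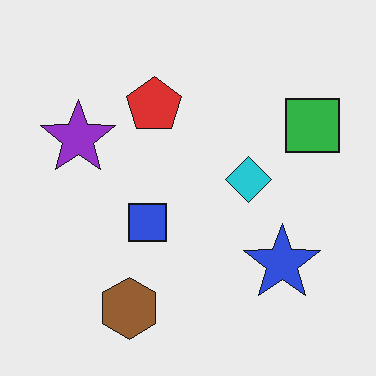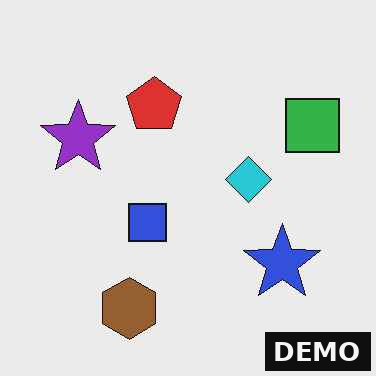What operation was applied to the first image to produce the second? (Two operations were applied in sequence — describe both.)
This is the original image JPEG-compressed with visible artifacts, then watermarked with the text "DEMO" in the lower-right corner.

Blocky 8×8 compression artifacts appear around shape edges and the flat background shows ringing — characteristic JPEG degradation. A dark label reading "DEMO" appears in the lower-right corner.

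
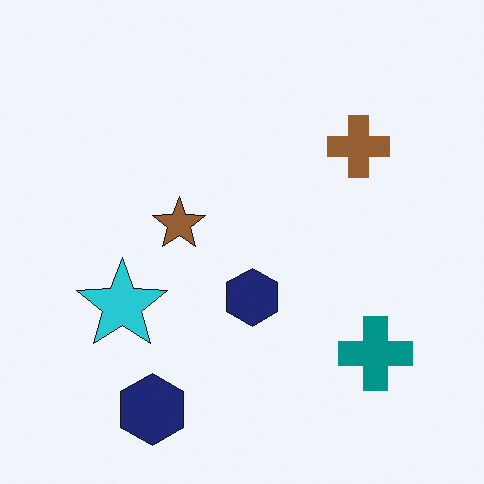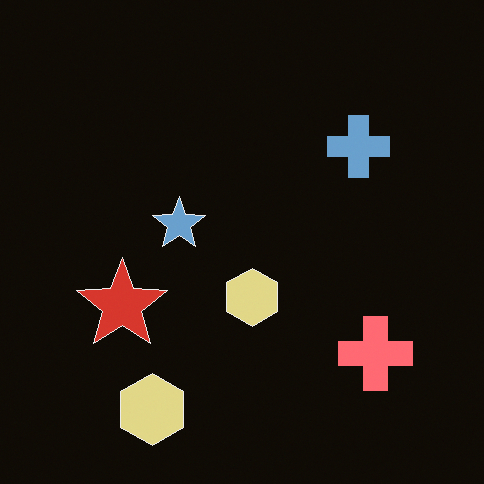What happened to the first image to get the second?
The second image is the first color-inverted (negative).

The light background has become dark and every shape's color is its complement — a photographic negative.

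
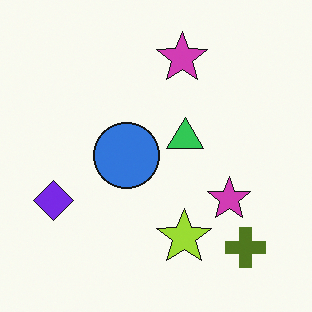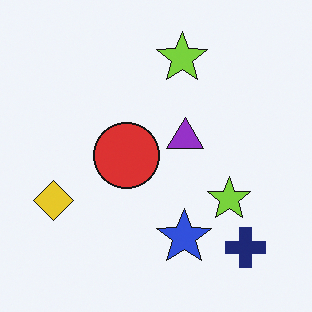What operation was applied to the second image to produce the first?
Hue-shifted through roughly half the color wheel.

Every shape's color has rotated by the same amount around the hue wheel — a uniform hue shift.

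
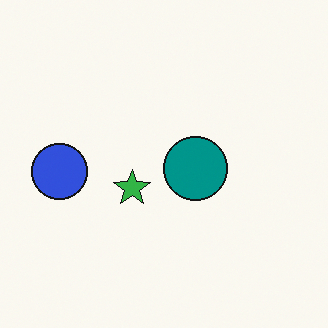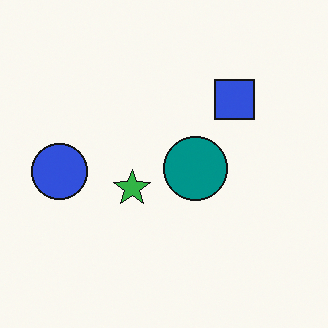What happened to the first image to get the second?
It was overlaid with an additional blue square.

A blue square appears in the second image that is absent from the first.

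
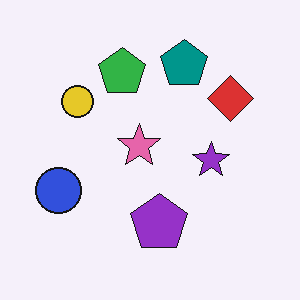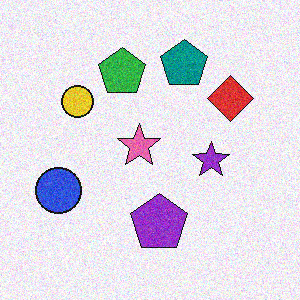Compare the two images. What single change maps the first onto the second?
This is the original image degraded with visible gaussian noise.

Random speckle covers the whole image, including the flat background.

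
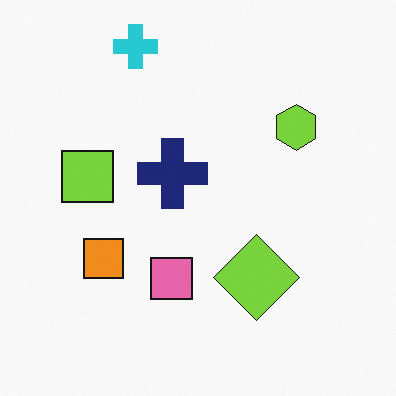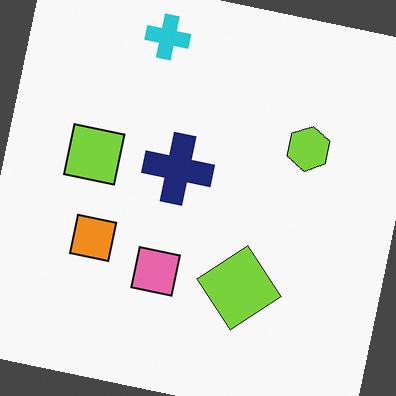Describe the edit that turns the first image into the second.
It was rotated clockwise by a small amount.

Every shape is tilted by the same angle and the image corners show triangular fill wedges — a whole-image rotation by a non-right angle.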